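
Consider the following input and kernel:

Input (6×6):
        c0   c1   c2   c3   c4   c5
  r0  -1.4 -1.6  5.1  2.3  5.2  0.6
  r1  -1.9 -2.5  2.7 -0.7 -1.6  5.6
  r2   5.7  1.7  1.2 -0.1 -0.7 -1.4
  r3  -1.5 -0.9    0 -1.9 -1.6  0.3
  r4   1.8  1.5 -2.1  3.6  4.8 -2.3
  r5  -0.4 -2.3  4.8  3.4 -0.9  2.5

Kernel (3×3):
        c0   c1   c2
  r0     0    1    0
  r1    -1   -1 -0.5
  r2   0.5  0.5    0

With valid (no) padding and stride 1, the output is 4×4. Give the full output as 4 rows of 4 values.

Output[0,0]: The receptive field on the input at this output position is [-1.4 -1.6 5.1 / -1.9 -2.5 2.7 / 5.7 1.7 1.2]. Elementwise product with the kernel and sum: -1.6·1 + -1.9·-1 + -2.5·-1 + 2.7·-0.5 + 5.7·0.5 + 1.7·0.5.

5.15 6.7 1.65 4.3
-11.7 -0.6 -2.4 -1.85
5.75 2.75 3.35 6.85
-4.5 0.05 -1.7 -7.6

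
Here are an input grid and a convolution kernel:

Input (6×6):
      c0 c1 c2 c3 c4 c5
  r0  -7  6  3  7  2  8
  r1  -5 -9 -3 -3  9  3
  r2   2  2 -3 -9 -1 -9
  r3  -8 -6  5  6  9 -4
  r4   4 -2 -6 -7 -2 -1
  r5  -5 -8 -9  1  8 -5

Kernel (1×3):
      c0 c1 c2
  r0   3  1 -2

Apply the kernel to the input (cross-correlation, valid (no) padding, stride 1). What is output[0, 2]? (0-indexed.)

12

The receptive field on the input at this output position is [3 7 2]. Elementwise product with the kernel and sum: 3·3 + 7·1 + 2·-2.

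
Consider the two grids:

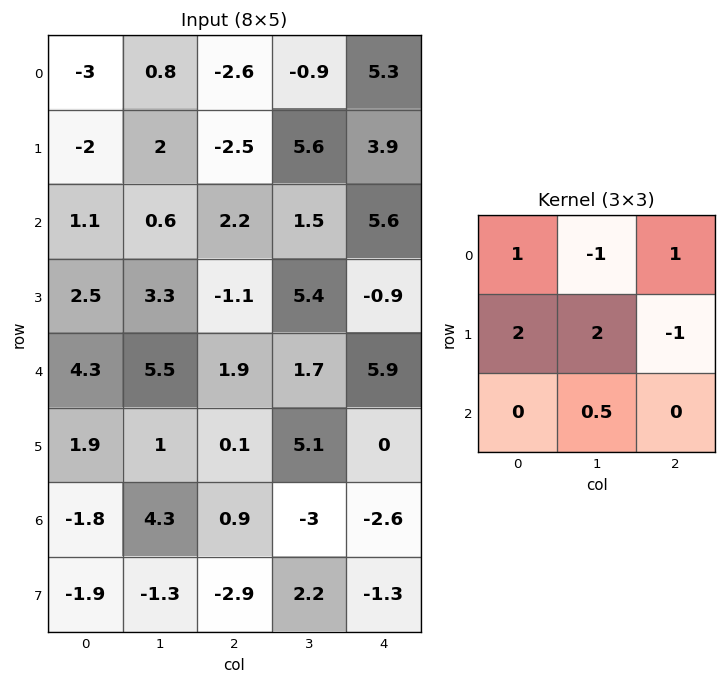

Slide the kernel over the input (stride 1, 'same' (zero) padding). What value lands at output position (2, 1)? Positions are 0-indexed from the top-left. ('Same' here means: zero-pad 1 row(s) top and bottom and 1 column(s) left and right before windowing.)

-3.65

The receptive field on the zero-padded input at this output position is [-2 2 -2.5 / 1.1 0.6 2.2 / 2.5 3.3 -1.1]. Elementwise product with the kernel and sum: -2·1 + 2·-1 + -2.5·1 + 1.1·2 + 0.6·2 + 2.2·-1 + 3.3·0.5.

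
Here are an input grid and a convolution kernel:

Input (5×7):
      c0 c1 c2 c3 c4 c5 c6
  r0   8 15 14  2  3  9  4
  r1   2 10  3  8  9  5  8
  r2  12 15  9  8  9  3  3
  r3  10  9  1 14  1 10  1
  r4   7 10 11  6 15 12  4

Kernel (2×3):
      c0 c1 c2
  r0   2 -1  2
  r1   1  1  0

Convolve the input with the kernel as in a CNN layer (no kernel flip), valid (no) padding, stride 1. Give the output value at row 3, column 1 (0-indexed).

The receptive field on the input at this output position is [9 1 14 / 10 11 6]. Elementwise product with the kernel and sum: 9·2 + 1·-1 + 14·2 + 10·1 + 11·1.

66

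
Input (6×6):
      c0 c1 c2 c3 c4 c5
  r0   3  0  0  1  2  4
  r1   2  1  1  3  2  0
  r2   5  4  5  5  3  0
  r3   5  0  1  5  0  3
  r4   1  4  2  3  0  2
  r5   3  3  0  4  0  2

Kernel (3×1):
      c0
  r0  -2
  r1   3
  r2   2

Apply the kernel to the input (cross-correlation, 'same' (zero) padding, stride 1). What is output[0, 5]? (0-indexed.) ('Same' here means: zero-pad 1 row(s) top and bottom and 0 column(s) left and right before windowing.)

12

The receptive field on the zero-padded input at this output position is [0 / 4 / 0]. Elementwise product with the kernel and sum: 0·-2 + 4·3 + 0·2.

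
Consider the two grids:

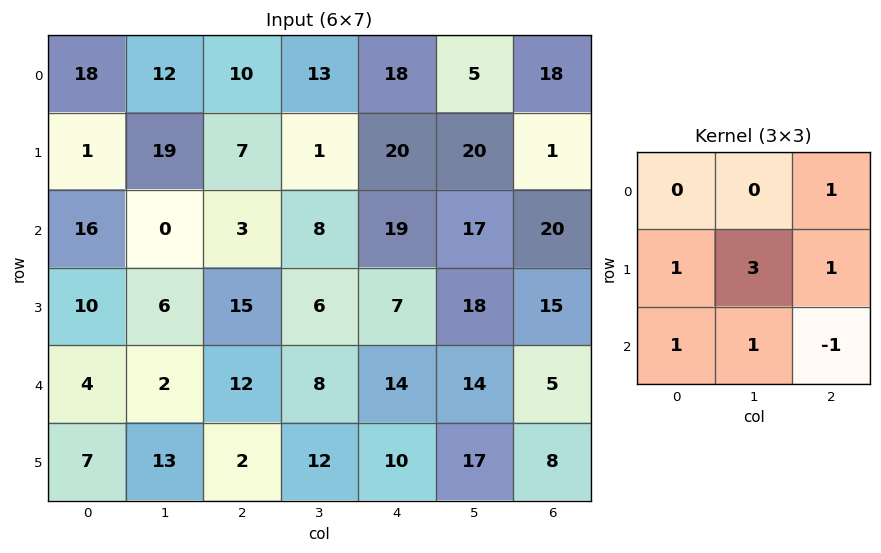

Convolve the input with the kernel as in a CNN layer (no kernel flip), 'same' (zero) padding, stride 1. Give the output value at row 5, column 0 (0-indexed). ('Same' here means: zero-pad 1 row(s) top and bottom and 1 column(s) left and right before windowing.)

The receptive field on the zero-padded input at this output position is [0 4 2 / 0 7 13 / 0 0 0]. Elementwise product with the kernel and sum: 2·1 + 0·1 + 7·3 + 13·1 + 0·1 + 0·1 + 0·-1.

36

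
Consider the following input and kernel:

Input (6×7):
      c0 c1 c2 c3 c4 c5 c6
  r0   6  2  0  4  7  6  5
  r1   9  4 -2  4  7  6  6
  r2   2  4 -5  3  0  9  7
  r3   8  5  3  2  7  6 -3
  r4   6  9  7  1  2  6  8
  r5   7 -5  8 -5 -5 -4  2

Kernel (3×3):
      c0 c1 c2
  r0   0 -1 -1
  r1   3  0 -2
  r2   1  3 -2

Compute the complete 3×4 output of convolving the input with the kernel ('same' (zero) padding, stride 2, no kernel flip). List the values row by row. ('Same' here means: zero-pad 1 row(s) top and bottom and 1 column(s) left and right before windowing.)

15 -12 13 42
-7 14 -11 18
0 49 -34 23

Output[0,0]: The receptive field on the zero-padded input at this output position is [0 0 0 / 0 6 2 / 0 9 4]. Elementwise product with the kernel and sum: 0·-1 + 0·-1 + 0·3 + 2·-2 + 0·1 + 9·3 + 4·-2.
Output[0,1]: The receptive field on the zero-padded input at this output position is [0 0 0 / 2 0 4 / 4 -2 4]. Elementwise product with the kernel and sum: 0·-1 + 0·-1 + 2·3 + 4·-2 + 4·1 + -2·3 + 4·-2.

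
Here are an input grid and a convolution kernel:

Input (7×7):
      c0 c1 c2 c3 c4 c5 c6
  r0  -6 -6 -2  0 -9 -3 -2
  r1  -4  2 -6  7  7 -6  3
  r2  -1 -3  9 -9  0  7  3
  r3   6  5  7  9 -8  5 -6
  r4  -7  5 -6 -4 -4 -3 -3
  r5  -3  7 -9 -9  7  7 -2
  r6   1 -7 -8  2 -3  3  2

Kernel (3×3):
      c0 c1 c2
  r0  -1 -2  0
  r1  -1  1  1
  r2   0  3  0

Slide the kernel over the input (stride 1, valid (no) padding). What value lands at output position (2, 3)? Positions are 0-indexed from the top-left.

The receptive field on the input at this output position is [-9 0 7 / 9 -8 5 / -4 -4 -3]. Elementwise product with the kernel and sum: -9·-1 + 0·-2 + 9·-1 + -8·1 + 5·1 + -4·3.

-15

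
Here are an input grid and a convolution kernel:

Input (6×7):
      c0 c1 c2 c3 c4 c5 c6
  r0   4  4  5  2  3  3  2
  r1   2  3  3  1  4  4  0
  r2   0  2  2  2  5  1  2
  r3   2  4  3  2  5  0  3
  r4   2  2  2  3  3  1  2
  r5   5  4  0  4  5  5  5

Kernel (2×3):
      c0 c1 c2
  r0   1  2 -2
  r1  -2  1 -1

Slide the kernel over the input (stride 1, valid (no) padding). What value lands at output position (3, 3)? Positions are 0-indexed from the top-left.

8

The receptive field on the input at this output position is [2 5 0 / 3 3 1]. Elementwise product with the kernel and sum: 2·1 + 5·2 + 0·-2 + 3·-2 + 3·1 + 1·-1.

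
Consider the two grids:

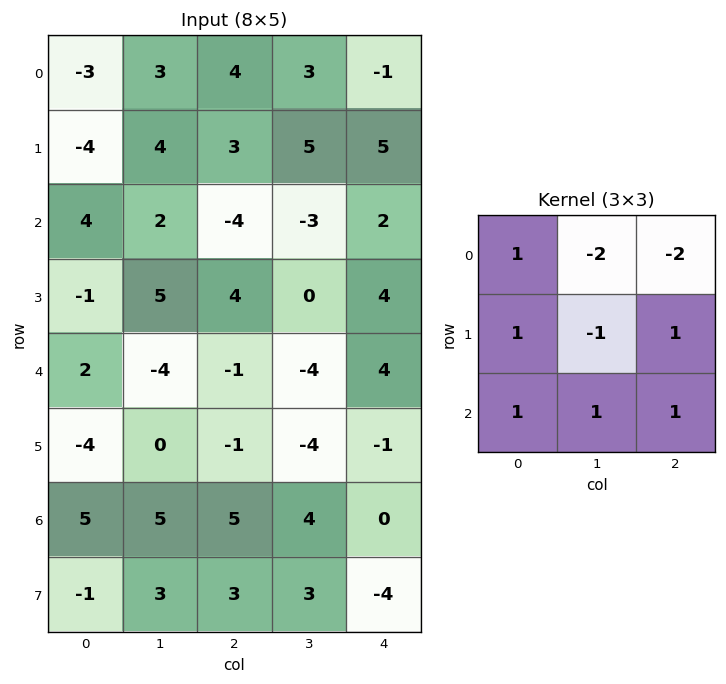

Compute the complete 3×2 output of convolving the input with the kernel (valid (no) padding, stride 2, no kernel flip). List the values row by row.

-20 -2
3 5
22 10

Output[0,0]: The receptive field on the input at this output position is [-3 3 4 / -4 4 3 / 4 2 -4]. Elementwise product with the kernel and sum: -3·1 + 3·-2 + 4·-2 + -4·1 + 4·-1 + 3·1 + 4·1 + 2·1 + -4·1.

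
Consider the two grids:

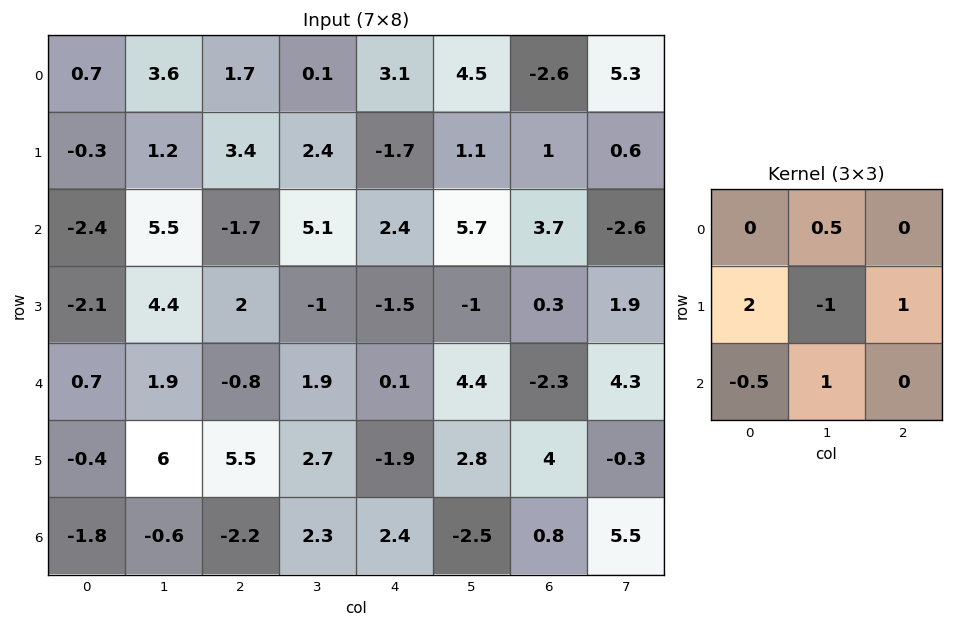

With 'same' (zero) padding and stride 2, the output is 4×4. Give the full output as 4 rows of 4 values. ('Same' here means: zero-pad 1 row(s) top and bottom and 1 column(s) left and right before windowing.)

Output[0,0]: The receptive field on the zero-padded input at this output position is [0 0 0 / 0 0.7 3.6 / 0 -0.3 1.2]. Elementwise product with the kernel and sum: 0·0.5 + 0·2 + 0.7·-1 + 3.6·1 + 0·-0.5 + -0.3·1.
Output[0,1]: The receptive field on the zero-padded input at this output position is [0 0 0 / 3.6 1.7 0.1 / 1.2 3.4 2.4]. Elementwise product with the kernel and sum: 0·0.5 + 3.6·2 + 1.7·-1 + 0.1·1 + 1.2·-0.5 + 3.4·1.

2.6 8.4 -1.3 17.35
5.65 19.3 11.65 6.4
-0.25 10 4.1 18.15
1 6.05 -1.25 1.7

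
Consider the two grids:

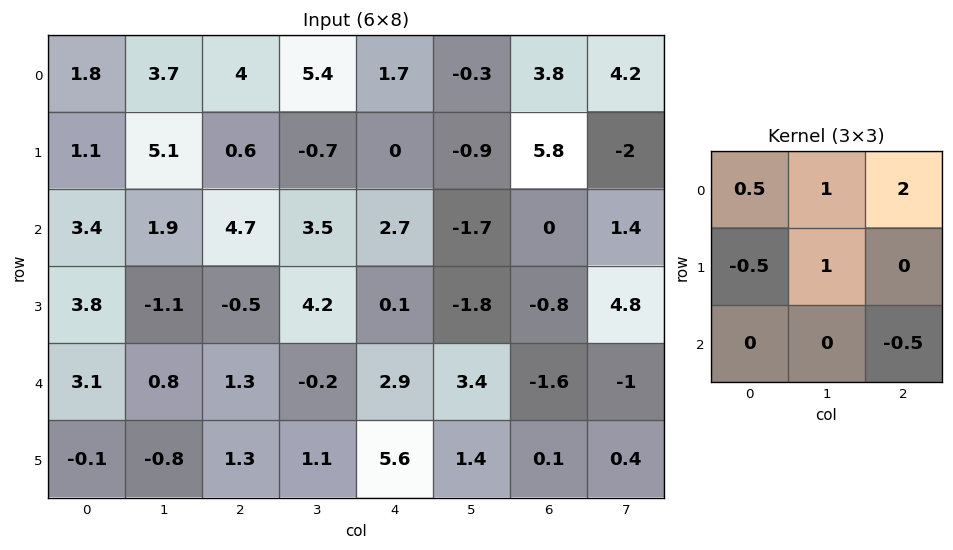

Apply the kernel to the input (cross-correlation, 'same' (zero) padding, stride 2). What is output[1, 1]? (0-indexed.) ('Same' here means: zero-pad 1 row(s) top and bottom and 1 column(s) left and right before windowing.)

3.4

The receptive field on the zero-padded input at this output position is [5.1 0.6 -0.7 / 1.9 4.7 3.5 / -1.1 -0.5 4.2]. Elementwise product with the kernel and sum: 5.1·0.5 + 0.6·1 + -0.7·2 + 1.9·-0.5 + 4.7·1 + 4.2·-0.5.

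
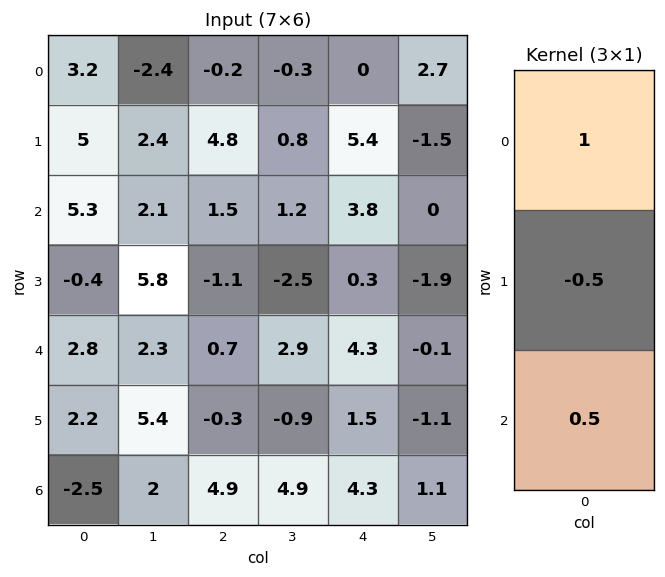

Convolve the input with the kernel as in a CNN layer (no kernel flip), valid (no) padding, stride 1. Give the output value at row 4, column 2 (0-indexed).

The receptive field on the input at this output position is [0.7 / -0.3 / 4.9]. Elementwise product with the kernel and sum: 0.7·1 + -0.3·-0.5 + 4.9·0.5.

3.3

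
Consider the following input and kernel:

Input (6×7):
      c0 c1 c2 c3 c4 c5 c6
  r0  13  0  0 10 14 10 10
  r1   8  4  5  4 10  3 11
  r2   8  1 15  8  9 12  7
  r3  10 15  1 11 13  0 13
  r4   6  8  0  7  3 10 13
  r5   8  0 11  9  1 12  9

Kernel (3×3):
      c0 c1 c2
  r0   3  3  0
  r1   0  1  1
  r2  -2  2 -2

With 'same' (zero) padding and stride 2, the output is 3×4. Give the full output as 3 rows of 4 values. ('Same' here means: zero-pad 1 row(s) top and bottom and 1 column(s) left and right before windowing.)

Output[0,0]: The receptive field on the zero-padded input at this output position is [0 0 0 / 0 13 0 / 0 8 4]. Elementwise product with the kernel and sum: 0·3 + 0·3 + 13·1 + 0·1 + 0·-2 + 8·2 + 4·-2.

21 4 30 26
23 0 67 75
60 59 45 46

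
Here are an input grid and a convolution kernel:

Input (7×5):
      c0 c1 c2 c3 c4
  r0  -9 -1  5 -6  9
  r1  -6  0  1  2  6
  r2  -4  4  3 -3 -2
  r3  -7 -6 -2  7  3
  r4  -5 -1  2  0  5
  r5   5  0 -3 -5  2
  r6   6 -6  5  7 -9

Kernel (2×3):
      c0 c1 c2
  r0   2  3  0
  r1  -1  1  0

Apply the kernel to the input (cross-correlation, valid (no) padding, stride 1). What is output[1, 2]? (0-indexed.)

The receptive field on the input at this output position is [1 2 6 / 3 -3 -2]. Elementwise product with the kernel and sum: 1·2 + 2·3 + 3·-1 + -3·1.

2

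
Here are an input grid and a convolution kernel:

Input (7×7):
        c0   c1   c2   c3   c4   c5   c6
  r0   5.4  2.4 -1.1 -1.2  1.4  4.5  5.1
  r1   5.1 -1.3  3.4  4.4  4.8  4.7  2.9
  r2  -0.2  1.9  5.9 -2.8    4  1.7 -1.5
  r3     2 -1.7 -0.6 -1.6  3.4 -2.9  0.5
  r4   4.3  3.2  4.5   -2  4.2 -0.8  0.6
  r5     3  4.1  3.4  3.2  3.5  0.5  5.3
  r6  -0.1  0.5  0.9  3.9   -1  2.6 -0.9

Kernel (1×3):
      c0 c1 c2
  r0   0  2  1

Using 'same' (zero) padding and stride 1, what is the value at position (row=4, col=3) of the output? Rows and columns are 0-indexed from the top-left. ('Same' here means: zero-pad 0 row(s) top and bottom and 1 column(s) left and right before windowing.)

The receptive field on the zero-padded input at this output position is [4.5 -2 4.2]. Elementwise product with the kernel and sum: -2·2 + 4.2·1.

0.2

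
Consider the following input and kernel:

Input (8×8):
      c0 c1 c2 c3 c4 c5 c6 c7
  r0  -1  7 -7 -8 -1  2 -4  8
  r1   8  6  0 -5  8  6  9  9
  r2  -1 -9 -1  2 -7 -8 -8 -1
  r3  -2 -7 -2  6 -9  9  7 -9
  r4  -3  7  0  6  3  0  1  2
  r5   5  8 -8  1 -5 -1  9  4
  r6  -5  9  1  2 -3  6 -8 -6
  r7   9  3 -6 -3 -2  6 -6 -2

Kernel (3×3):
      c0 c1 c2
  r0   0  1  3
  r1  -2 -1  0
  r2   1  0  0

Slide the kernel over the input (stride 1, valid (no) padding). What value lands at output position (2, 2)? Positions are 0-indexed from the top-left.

-21

The receptive field on the input at this output position is [-1 2 -7 / -2 6 -9 / 0 6 3]. Elementwise product with the kernel and sum: 2·1 + -7·3 + -2·-2 + 6·-1 + 0·1.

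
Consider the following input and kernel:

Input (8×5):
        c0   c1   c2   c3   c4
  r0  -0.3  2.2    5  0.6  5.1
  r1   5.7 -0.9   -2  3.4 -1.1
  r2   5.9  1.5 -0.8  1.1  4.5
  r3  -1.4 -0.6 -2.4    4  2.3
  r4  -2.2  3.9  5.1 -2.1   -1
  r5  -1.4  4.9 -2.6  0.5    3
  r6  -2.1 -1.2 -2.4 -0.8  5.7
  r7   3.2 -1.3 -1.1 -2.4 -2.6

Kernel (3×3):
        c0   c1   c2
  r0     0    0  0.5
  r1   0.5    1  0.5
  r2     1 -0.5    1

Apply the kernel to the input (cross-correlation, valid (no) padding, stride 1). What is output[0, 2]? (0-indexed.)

7.55

The receptive field on the input at this output position is [5 0.6 5.1 / -2 3.4 -1.1 / -0.8 1.1 4.5]. Elementwise product with the kernel and sum: 5.1·0.5 + -2·0.5 + 3.4·1 + -1.1·0.5 + -0.8·1 + 1.1·-0.5 + 4.5·1.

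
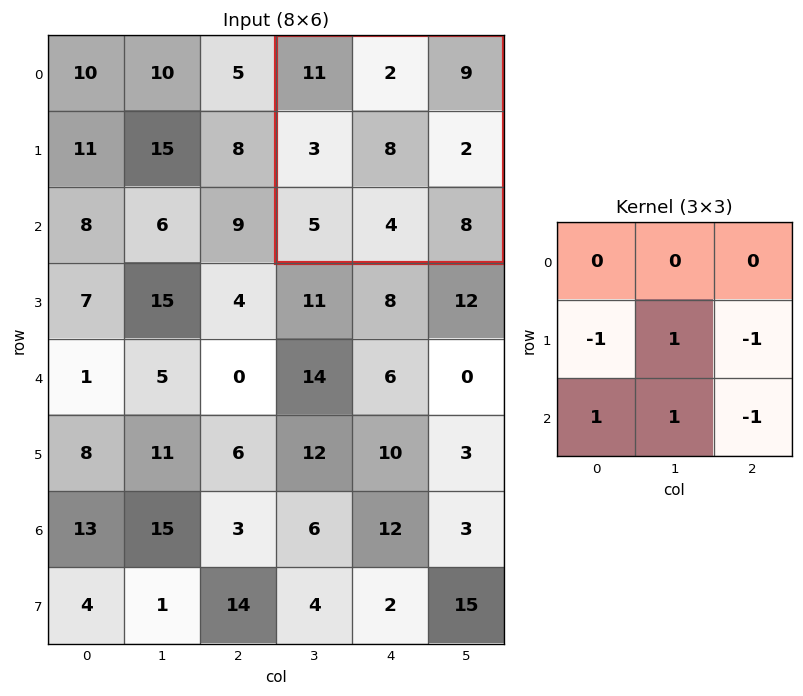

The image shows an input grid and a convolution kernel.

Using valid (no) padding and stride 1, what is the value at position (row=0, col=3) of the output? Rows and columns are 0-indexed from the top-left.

The receptive field on the input at this output position is [11 2 9 / 3 8 2 / 5 4 8]. Elementwise product with the kernel and sum: 3·-1 + 8·1 + 2·-1 + 5·1 + 4·1 + 8·-1.

4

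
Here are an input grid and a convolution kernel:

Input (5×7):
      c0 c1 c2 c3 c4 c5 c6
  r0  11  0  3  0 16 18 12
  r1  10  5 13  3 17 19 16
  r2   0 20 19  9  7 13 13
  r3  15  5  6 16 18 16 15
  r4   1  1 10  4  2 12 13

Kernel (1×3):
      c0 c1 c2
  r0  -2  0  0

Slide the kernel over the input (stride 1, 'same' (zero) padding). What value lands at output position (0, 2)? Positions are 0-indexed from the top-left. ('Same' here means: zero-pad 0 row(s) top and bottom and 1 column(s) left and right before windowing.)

The receptive field on the zero-padded input at this output position is [0 3 0]. Elementwise product with the kernel and sum: 0·-2.

0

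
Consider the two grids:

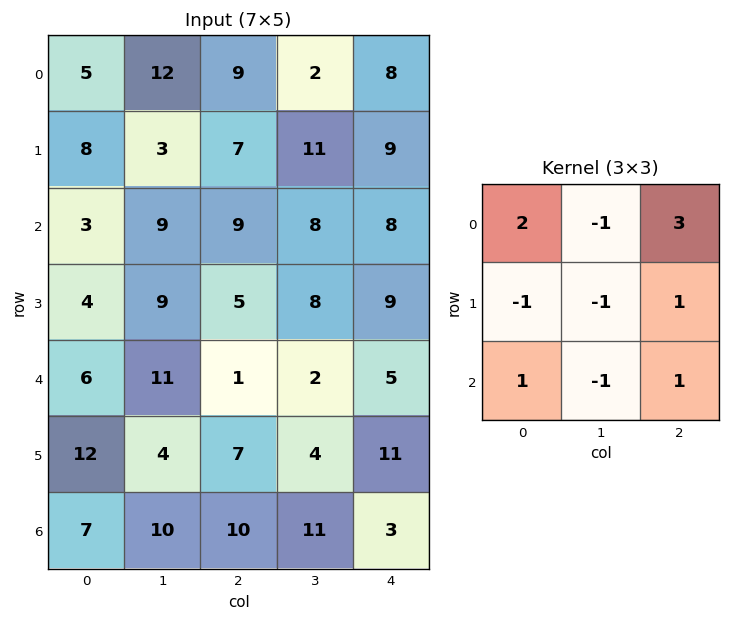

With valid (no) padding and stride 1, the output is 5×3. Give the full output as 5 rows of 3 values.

Output[0,0]: The receptive field on the input at this output position is [5 12 9 / 8 3 7 / 3 9 9]. Elementwise product with the kernel and sum: 5·2 + 12·-1 + 9·3 + 8·-1 + 3·-1 + 7·1 + 3·1 + 9·-1 + 9·1.
Output[0,1]: The receptive field on the input at this output position is [12 9 2 / 3 7 11 / 9 9 8]. Elementwise product with the kernel and sum: 12·2 + 9·-1 + 2·3 + 3·-1 + 7·-1 + 11·1 + 9·1 + 9·-1 + 8·1.

24 30 40
31 34 27
12 39 34
13 28 45
2 31 17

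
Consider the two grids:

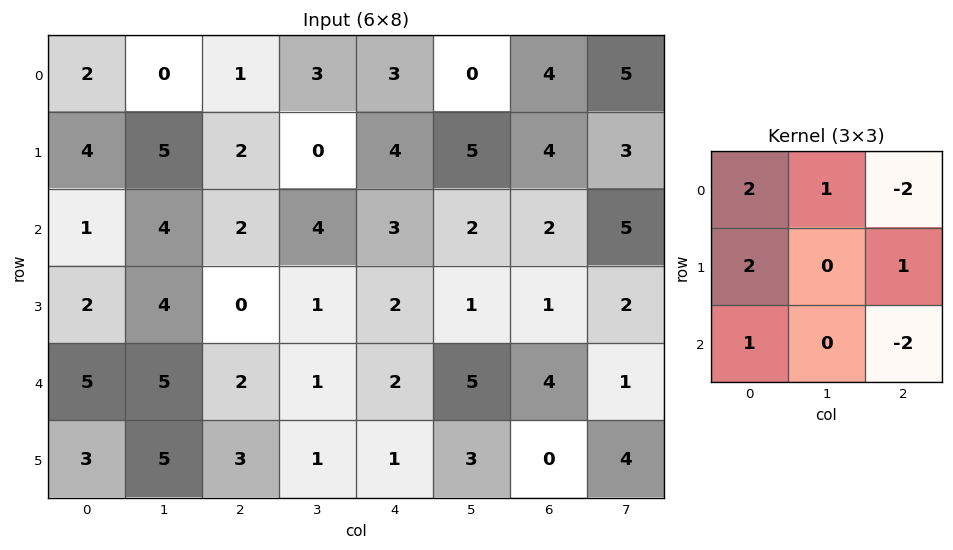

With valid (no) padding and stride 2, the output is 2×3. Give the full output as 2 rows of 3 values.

9 3 9
7 2 3

Output[0,0]: The receptive field on the input at this output position is [2 0 1 / 4 5 2 / 1 4 2]. Elementwise product with the kernel and sum: 2·2 + 0·1 + 1·-2 + 4·2 + 2·1 + 1·1 + 2·-2.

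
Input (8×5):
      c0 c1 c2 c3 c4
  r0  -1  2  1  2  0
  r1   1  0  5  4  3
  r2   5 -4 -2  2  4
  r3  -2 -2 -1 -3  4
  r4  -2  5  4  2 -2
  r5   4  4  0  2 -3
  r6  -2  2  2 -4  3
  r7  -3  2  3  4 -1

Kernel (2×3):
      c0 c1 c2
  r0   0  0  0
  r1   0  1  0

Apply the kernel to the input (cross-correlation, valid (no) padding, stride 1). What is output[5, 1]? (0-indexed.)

2

The receptive field on the input at this output position is [4 0 2 / 2 2 -4]. Elementwise product with the kernel and sum: 2·1.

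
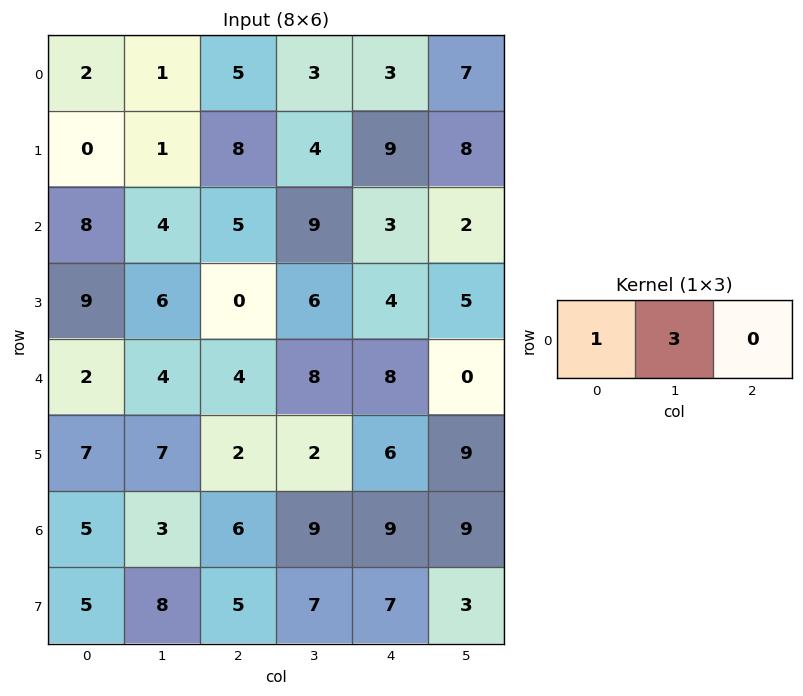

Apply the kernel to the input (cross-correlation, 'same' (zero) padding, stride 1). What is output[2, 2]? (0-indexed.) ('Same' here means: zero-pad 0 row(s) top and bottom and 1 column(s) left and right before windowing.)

The receptive field on the zero-padded input at this output position is [4 5 9]. Elementwise product with the kernel and sum: 4·1 + 5·3.

19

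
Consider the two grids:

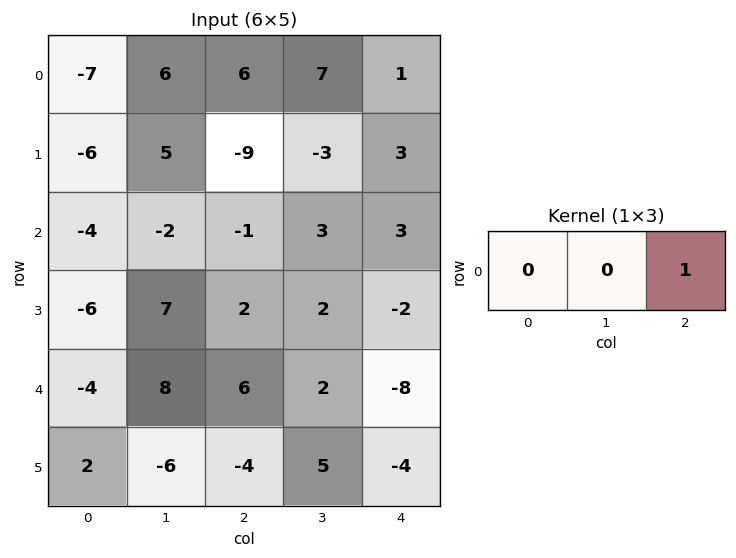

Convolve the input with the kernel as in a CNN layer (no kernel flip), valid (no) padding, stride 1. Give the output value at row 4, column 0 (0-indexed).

6

The receptive field on the input at this output position is [-4 8 6]. Elementwise product with the kernel and sum: 6·1.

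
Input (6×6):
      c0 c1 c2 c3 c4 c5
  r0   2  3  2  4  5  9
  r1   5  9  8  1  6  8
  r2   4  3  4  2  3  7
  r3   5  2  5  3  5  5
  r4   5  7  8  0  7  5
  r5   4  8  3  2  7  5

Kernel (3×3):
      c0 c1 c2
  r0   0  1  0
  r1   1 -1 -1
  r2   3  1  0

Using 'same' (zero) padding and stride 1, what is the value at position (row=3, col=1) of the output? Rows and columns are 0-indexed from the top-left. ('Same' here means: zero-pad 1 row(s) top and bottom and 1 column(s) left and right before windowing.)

The receptive field on the zero-padded input at this output position is [4 3 4 / 5 2 5 / 5 7 8]. Elementwise product with the kernel and sum: 3·1 + 5·1 + 2·-1 + 5·-1 + 5·3 + 7·1.

23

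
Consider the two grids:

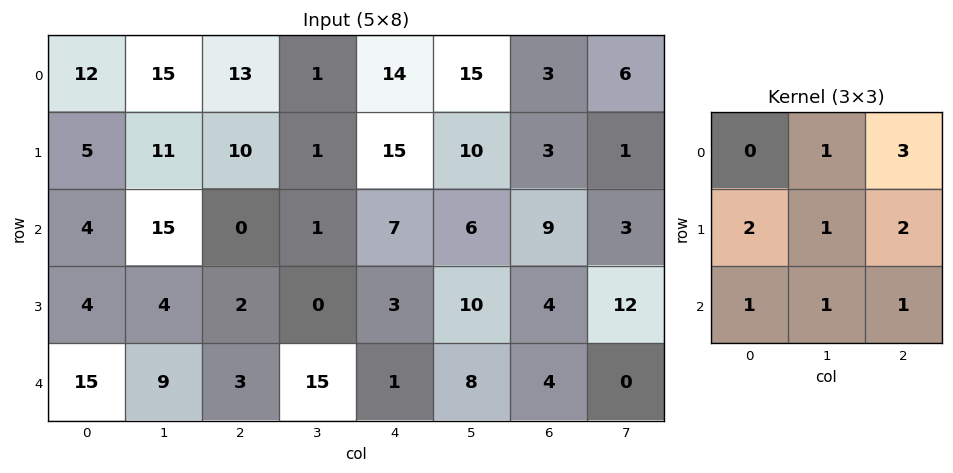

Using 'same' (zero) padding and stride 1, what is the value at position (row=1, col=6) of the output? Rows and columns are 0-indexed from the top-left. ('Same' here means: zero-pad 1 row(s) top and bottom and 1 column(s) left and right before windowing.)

64

The receptive field on the zero-padded input at this output position is [15 3 6 / 10 3 1 / 6 9 3]. Elementwise product with the kernel and sum: 3·1 + 6·3 + 10·2 + 3·1 + 1·2 + 6·1 + 9·1 + 3·1.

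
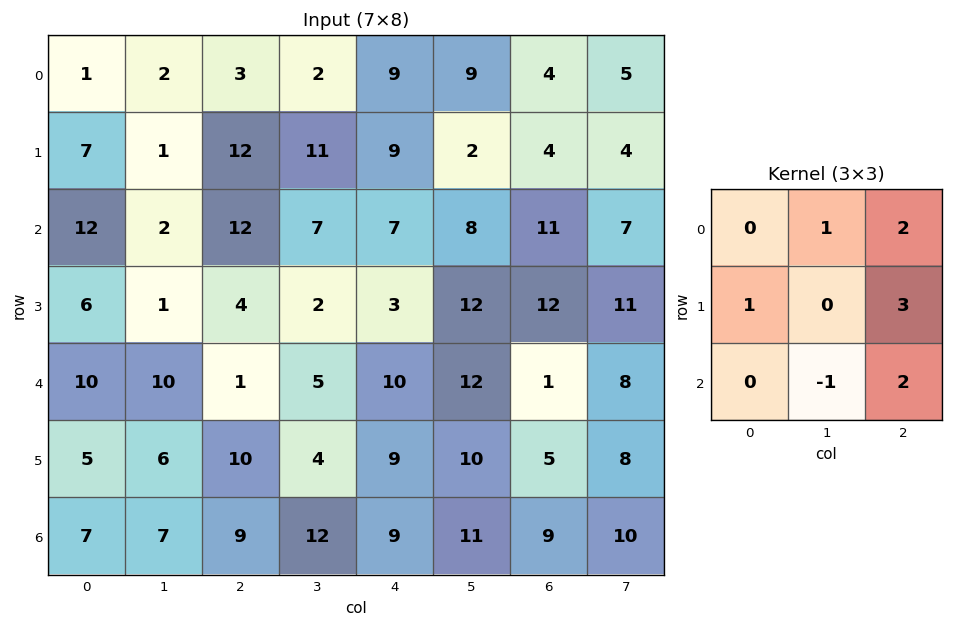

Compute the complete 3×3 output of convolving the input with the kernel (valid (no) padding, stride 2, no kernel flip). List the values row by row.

73 66 52
36 49 59
58 68 45

Output[0,0]: The receptive field on the input at this output position is [1 2 3 / 7 1 12 / 12 2 12]. Elementwise product with the kernel and sum: 2·1 + 3·2 + 7·1 + 12·3 + 2·-1 + 12·2.
Output[0,1]: The receptive field on the input at this output position is [3 2 9 / 12 11 9 / 12 7 7]. Elementwise product with the kernel and sum: 2·1 + 9·2 + 12·1 + 9·3 + 7·-1 + 7·2.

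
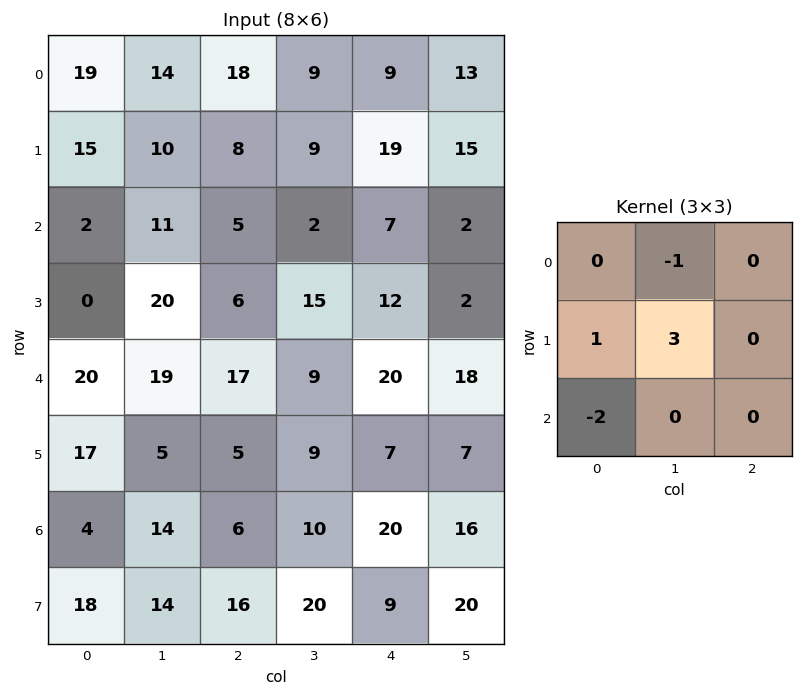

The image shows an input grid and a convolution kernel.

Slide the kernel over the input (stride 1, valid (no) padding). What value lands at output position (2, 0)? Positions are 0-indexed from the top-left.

9

The receptive field on the input at this output position is [2 11 5 / 0 20 6 / 20 19 17]. Elementwise product with the kernel and sum: 11·-1 + 0·1 + 20·3 + 20·-2.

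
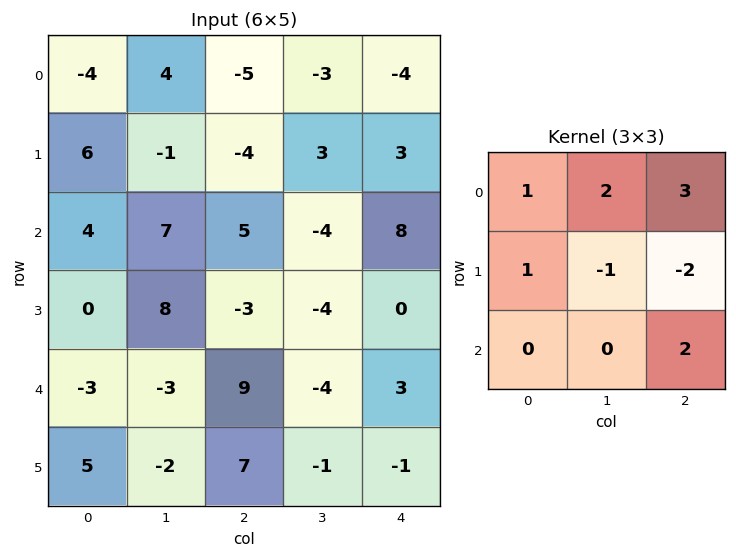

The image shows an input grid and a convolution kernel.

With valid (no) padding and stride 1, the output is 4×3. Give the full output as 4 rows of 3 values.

14 -26 -20
-27 2 4
49 16 28
3 -16 -6

Output[0,0]: The receptive field on the input at this output position is [-4 4 -5 / 6 -1 -4 / 4 7 5]. Elementwise product with the kernel and sum: -4·1 + 4·2 + -5·3 + 6·1 + -1·-1 + -4·-2 + 5·2.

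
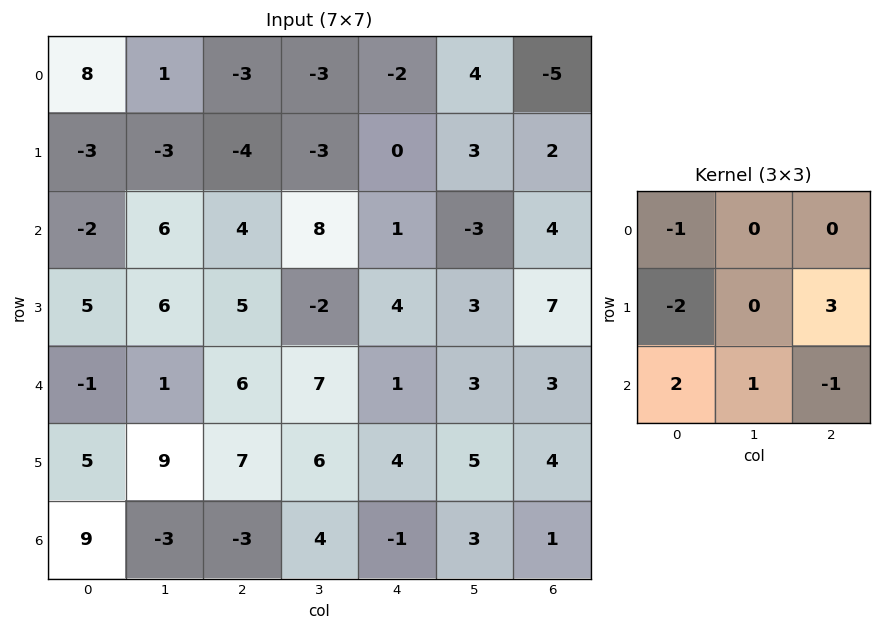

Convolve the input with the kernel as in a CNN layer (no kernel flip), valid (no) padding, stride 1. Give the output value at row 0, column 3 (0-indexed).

38

The receptive field on the input at this output position is [-3 -2 4 / -3 0 3 / 8 1 -3]. Elementwise product with the kernel and sum: -3·-1 + -3·-2 + 3·3 + 8·2 + 1·1 + -3·-1.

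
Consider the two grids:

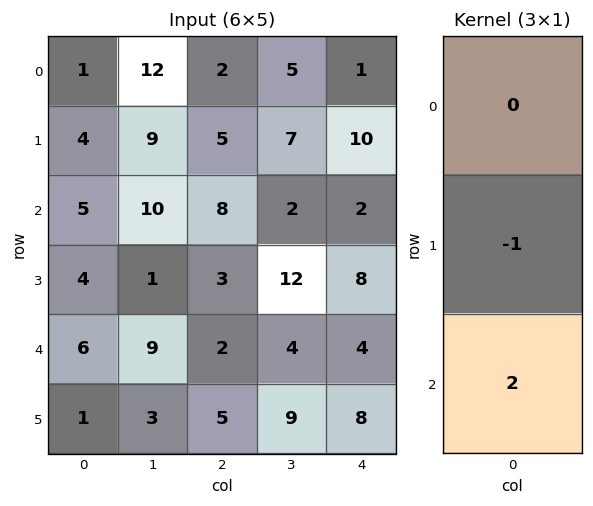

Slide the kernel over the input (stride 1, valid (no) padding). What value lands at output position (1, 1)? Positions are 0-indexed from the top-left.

-8

The receptive field on the input at this output position is [9 / 10 / 1]. Elementwise product with the kernel and sum: 10·-1 + 1·2.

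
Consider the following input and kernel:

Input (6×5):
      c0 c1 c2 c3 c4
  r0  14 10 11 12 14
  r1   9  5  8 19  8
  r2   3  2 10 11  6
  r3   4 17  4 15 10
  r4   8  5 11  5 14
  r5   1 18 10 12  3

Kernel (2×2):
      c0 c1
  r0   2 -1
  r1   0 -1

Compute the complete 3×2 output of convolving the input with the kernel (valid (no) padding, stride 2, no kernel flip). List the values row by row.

13 -9
-13 -6
-7 5

Output[0,0]: The receptive field on the input at this output position is [14 10 / 9 5]. Elementwise product with the kernel and sum: 14·2 + 10·-1 + 5·-1.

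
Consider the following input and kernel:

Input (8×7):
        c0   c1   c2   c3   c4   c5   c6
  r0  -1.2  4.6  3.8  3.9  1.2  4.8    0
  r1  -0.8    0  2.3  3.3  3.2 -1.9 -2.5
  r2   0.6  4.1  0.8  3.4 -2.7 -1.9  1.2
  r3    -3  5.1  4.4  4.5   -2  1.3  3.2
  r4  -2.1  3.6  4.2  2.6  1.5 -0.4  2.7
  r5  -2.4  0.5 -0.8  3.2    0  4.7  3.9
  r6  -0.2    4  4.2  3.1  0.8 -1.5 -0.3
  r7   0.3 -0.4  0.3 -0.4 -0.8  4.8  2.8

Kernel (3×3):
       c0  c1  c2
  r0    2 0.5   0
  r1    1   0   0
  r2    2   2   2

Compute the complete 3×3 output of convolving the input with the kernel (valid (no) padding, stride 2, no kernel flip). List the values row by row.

Output[0,0]: The receptive field on the input at this output position is [-1.2 4.6 3.8 / -0.8 0 2.3 / 0.6 4.1 0.8]. Elementwise product with the kernel and sum: -1.2·2 + 4.6·0.5 + -0.8·1 + 0.6·2 + 4.1·2 + 0.8·2.
Output[0,1]: The receptive field on the input at this output position is [3.8 3.9 1.2 / 2.3 3.3 3.2 / 0.8 3.4 -2.7]. Elementwise product with the kernel and sum: 3.8·2 + 3.9·0.5 + 2.3·1 + 0.8·2 + 3.4·2 + -2.7·2.

10.1 14.85 1.2
11.65 24.3 -0.75
11.2 25.1 0.8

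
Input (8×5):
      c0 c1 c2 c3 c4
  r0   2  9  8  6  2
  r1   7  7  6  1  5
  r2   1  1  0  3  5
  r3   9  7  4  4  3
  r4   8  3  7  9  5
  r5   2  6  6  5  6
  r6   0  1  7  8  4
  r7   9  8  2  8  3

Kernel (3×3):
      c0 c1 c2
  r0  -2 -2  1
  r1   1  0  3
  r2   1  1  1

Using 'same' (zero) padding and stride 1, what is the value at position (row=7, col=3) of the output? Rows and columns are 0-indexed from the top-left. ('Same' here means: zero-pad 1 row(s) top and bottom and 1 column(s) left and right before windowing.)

The receptive field on the zero-padded input at this output position is [7 8 4 / 2 8 3 / 0 0 0]. Elementwise product with the kernel and sum: 7·-2 + 8·-2 + 4·1 + 2·1 + 3·3 + 0·1 + 0·1 + 0·1.

-15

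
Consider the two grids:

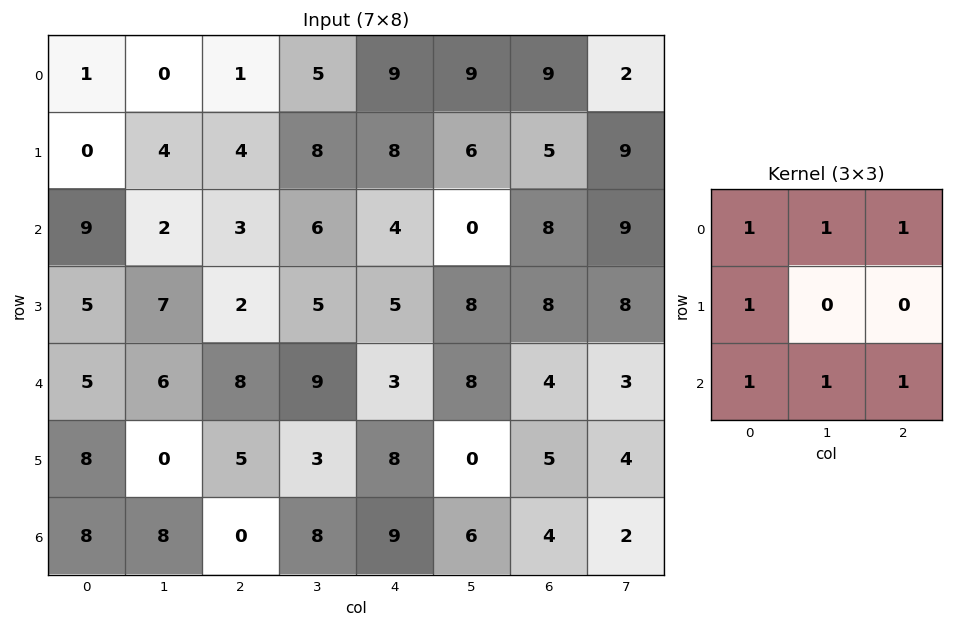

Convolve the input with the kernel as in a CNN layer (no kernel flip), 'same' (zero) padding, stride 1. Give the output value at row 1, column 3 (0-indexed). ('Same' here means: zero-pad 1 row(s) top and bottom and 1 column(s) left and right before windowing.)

The receptive field on the zero-padded input at this output position is [1 5 9 / 4 8 8 / 3 6 4]. Elementwise product with the kernel and sum: 1·1 + 5·1 + 9·1 + 4·1 + 3·1 + 6·1 + 4·1.

32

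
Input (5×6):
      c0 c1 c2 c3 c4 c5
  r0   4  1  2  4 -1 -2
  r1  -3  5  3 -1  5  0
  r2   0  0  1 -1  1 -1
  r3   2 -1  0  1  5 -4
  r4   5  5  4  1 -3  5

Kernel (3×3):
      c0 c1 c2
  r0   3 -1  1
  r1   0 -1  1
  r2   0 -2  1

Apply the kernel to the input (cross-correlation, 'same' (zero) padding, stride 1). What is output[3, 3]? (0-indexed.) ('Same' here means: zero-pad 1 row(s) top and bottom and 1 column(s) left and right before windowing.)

4

The receptive field on the zero-padded input at this output position is [1 -1 1 / 0 1 5 / 4 1 -3]. Elementwise product with the kernel and sum: 1·3 + -1·-1 + 1·1 + 1·-1 + 5·1 + 1·-2 + -3·1.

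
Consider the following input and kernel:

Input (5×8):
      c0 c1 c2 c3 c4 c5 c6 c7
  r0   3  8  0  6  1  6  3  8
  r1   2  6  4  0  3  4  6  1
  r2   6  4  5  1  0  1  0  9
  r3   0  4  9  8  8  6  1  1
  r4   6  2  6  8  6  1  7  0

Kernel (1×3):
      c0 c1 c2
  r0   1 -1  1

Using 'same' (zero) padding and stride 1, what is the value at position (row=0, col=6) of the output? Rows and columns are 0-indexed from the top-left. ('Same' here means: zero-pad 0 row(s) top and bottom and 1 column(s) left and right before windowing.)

The receptive field on the zero-padded input at this output position is [6 3 8]. Elementwise product with the kernel and sum: 6·1 + 3·-1 + 8·1.

11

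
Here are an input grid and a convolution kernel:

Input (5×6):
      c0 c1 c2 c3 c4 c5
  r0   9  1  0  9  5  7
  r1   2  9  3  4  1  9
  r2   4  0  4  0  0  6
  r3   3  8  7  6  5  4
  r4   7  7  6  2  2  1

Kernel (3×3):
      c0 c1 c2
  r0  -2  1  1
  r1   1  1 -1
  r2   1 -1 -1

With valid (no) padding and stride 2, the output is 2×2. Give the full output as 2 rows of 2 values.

Output[0,0]: The receptive field on the input at this output position is [9 1 0 / 2 9 3 / 4 0 4]. Elementwise product with the kernel and sum: 9·-2 + 1·1 + 0·1 + 2·1 + 9·1 + 3·-1 + 4·1 + 0·-1 + 4·-1.

-9 24
-6 2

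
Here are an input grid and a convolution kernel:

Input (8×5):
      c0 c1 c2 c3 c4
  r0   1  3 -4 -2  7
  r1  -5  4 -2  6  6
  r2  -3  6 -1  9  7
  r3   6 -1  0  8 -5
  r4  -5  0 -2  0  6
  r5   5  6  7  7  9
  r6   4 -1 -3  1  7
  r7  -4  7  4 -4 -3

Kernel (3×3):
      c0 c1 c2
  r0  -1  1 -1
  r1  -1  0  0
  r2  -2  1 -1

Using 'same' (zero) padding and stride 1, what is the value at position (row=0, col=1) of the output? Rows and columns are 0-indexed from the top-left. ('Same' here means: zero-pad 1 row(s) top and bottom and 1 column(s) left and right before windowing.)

15

The receptive field on the zero-padded input at this output position is [0 0 0 / 1 3 -4 / -5 4 -2]. Elementwise product with the kernel and sum: 0·-1 + 0·1 + 0·-1 + 1·-1 + -5·-2 + 4·1 + -2·-1.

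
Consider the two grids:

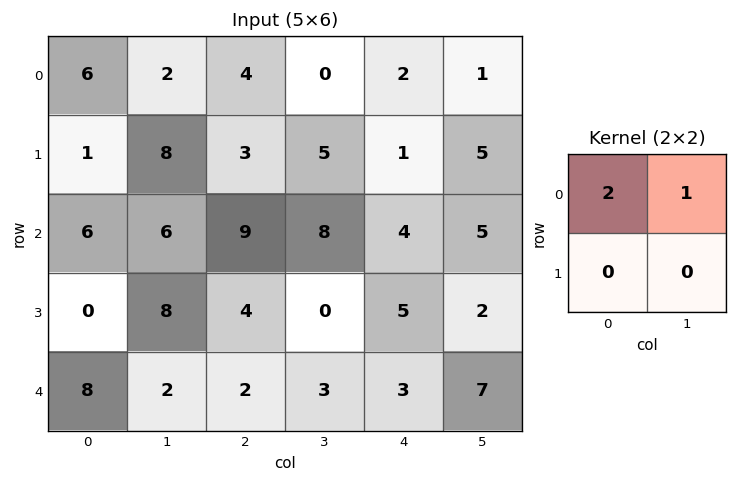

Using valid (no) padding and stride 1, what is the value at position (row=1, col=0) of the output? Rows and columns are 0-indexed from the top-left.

The receptive field on the input at this output position is [1 8 / 6 6]. Elementwise product with the kernel and sum: 1·2 + 8·1.

10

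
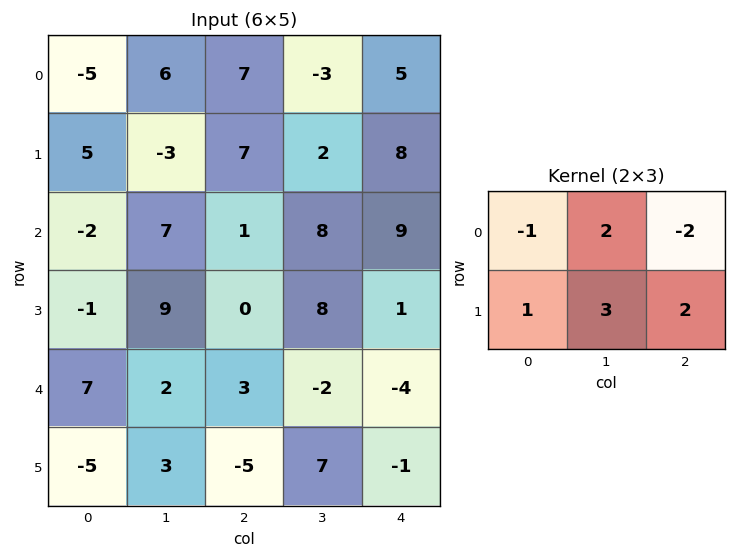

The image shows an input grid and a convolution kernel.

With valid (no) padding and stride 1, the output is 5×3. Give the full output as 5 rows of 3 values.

Output[0,0]: The receptive field on the input at this output position is [-5 6 7 / 5 -3 7]. Elementwise product with the kernel and sum: -5·-1 + 6·2 + 7·-2 + 5·1 + -3·3 + 7·2.

13 36 6
-4 39 24
40 4 23
38 -18 3
-15 10 15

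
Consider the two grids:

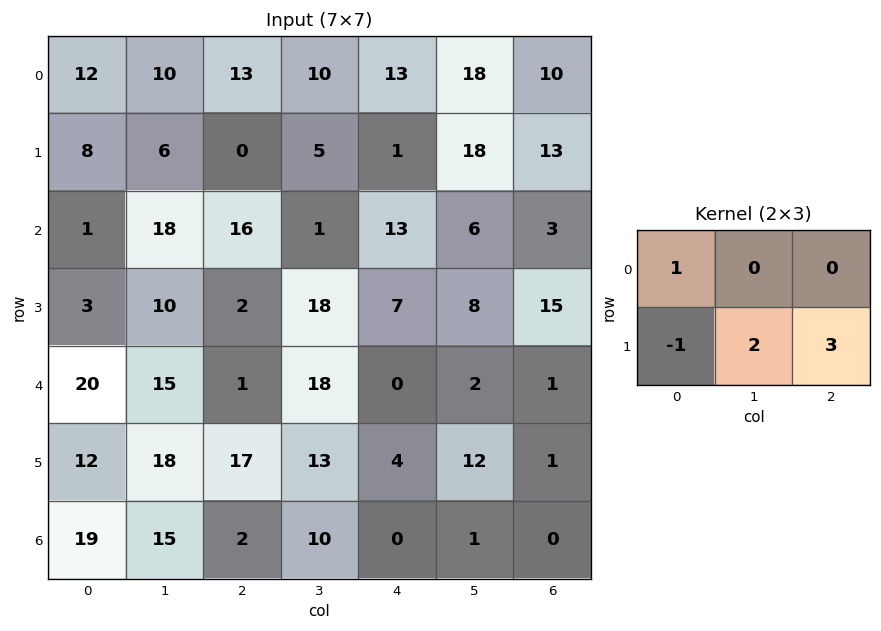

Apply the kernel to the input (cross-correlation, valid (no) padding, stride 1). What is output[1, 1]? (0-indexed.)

The receptive field on the input at this output position is [6 0 5 / 18 16 1]. Elementwise product with the kernel and sum: 6·1 + 18·-1 + 16·2 + 1·3.

23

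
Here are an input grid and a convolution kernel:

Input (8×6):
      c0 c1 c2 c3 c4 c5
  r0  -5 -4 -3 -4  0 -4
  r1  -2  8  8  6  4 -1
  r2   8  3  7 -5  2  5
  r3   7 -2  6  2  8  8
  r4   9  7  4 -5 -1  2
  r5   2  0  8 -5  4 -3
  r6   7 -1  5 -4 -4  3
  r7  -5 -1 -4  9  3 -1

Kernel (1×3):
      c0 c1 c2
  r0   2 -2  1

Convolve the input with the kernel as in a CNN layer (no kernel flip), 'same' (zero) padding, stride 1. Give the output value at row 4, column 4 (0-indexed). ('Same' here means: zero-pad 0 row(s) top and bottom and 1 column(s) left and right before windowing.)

-6

The receptive field on the zero-padded input at this output position is [-5 -1 2]. Elementwise product with the kernel and sum: -5·2 + -1·-2 + 2·1.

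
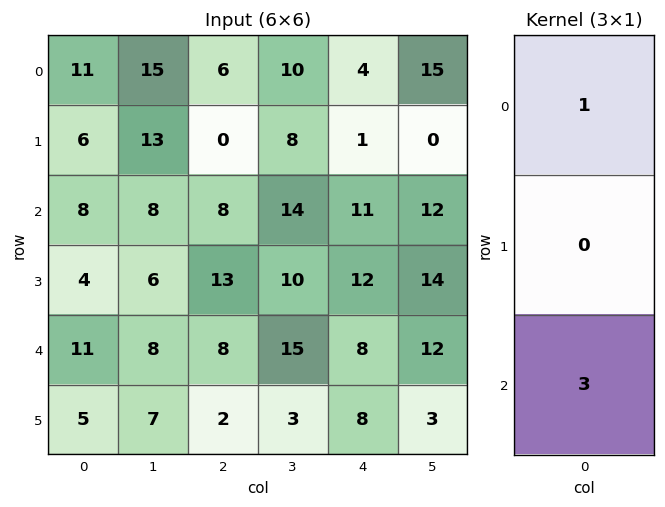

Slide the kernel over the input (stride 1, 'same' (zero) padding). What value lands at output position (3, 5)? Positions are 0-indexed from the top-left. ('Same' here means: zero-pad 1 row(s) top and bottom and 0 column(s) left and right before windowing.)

The receptive field on the zero-padded input at this output position is [12 / 14 / 12]. Elementwise product with the kernel and sum: 12·1 + 12·3.

48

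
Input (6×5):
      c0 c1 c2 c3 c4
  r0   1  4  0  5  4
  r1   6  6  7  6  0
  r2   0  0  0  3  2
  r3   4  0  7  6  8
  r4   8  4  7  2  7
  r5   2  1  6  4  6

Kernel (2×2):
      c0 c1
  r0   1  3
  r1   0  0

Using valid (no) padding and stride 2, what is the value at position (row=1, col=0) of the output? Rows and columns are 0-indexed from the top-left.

0

The receptive field on the input at this output position is [0 0 / 4 0]. Elementwise product with the kernel and sum: 0·1 + 0·3.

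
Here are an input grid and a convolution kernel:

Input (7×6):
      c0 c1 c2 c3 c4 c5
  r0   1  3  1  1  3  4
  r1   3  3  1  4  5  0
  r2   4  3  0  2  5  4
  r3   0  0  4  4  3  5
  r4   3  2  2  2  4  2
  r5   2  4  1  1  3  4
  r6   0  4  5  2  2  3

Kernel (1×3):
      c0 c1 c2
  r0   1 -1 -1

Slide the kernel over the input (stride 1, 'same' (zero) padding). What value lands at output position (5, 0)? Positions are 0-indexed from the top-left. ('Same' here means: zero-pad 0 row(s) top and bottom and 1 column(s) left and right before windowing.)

-6

The receptive field on the zero-padded input at this output position is [0 2 4]. Elementwise product with the kernel and sum: 0·1 + 2·-1 + 4·-1.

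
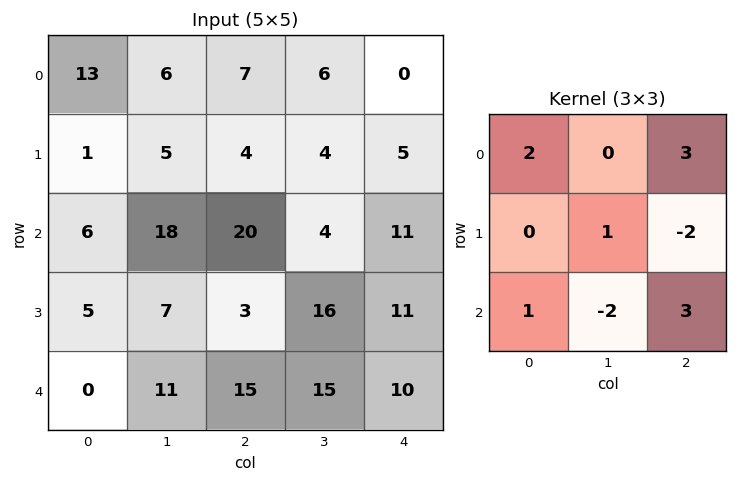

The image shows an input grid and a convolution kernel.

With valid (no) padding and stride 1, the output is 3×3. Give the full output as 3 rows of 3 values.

Output[0,0]: The receptive field on the input at this output position is [13 6 7 / 1 5 4 / 6 18 20]. Elementwise product with the kernel and sum: 13·2 + 7·3 + 5·1 + 4·-2 + 6·1 + 18·-2 + 20·3.

74 16 53
-8 83 9
96 45 82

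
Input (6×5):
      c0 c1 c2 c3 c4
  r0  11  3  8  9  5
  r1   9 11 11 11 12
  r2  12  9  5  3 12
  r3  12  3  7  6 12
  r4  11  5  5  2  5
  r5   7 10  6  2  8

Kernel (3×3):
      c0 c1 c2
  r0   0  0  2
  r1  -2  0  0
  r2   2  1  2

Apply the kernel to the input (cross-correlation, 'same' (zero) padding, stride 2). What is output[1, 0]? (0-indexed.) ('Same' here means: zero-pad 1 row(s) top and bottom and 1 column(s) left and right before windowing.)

40

The receptive field on the zero-padded input at this output position is [0 9 11 / 0 12 9 / 0 12 3]. Elementwise product with the kernel and sum: 11·2 + 0·-2 + 0·2 + 12·1 + 3·2.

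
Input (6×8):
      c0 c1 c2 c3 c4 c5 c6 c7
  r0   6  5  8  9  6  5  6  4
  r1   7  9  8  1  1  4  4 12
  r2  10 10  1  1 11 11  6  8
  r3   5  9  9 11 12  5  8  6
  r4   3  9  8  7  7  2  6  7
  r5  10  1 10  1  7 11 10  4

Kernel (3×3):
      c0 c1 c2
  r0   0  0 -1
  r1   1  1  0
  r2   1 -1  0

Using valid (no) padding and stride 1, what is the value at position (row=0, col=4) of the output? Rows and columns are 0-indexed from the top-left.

The receptive field on the input at this output position is [6 5 6 / 1 4 4 / 11 11 6]. Elementwise product with the kernel and sum: 6·-1 + 1·1 + 4·1 + 11·1 + 11·-1.

-1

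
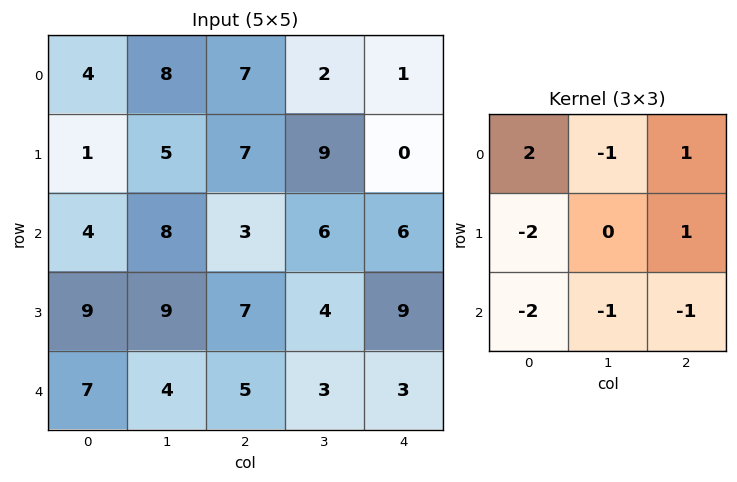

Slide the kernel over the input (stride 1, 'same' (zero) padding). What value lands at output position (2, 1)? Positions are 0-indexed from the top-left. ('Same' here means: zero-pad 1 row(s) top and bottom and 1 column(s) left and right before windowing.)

-35

The receptive field on the zero-padded input at this output position is [1 5 7 / 4 8 3 / 9 9 7]. Elementwise product with the kernel and sum: 1·2 + 5·-1 + 7·1 + 4·-2 + 3·1 + 9·-2 + 9·-1 + 7·-1.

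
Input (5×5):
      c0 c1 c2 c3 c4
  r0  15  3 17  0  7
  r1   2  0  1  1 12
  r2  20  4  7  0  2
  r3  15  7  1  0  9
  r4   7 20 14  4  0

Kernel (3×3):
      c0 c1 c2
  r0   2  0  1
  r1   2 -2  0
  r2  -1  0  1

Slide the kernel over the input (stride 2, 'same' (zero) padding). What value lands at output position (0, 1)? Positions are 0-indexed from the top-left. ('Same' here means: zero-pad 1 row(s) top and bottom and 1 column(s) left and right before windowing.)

-27

The receptive field on the zero-padded input at this output position is [0 0 0 / 3 17 0 / 0 1 1]. Elementwise product with the kernel and sum: 0·2 + 0·1 + 3·2 + 17·-2 + 0·-1 + 1·1.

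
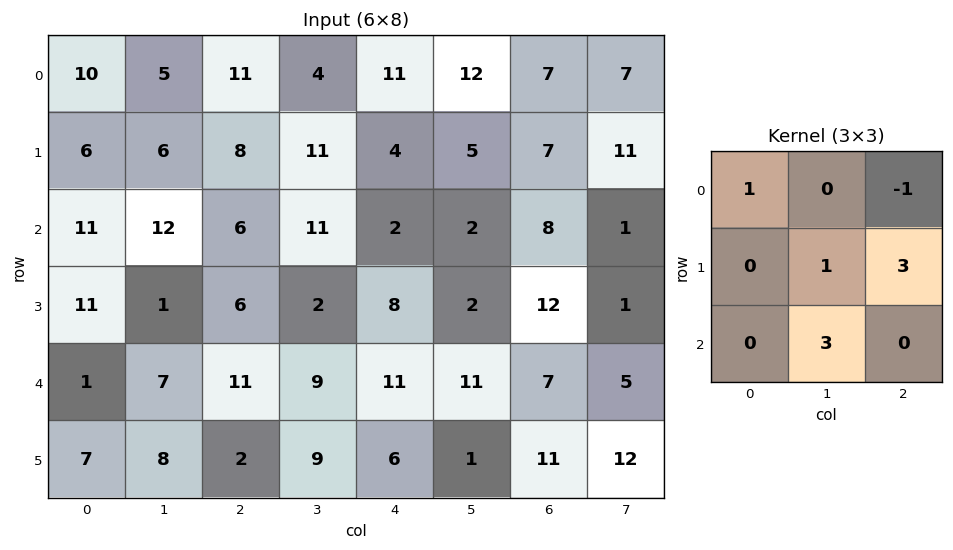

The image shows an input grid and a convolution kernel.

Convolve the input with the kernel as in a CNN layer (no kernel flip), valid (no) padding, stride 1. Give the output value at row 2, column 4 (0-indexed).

65

The receptive field on the input at this output position is [2 2 8 / 8 2 12 / 11 11 7]. Elementwise product with the kernel and sum: 2·1 + 8·-1 + 2·1 + 12·3 + 11·3.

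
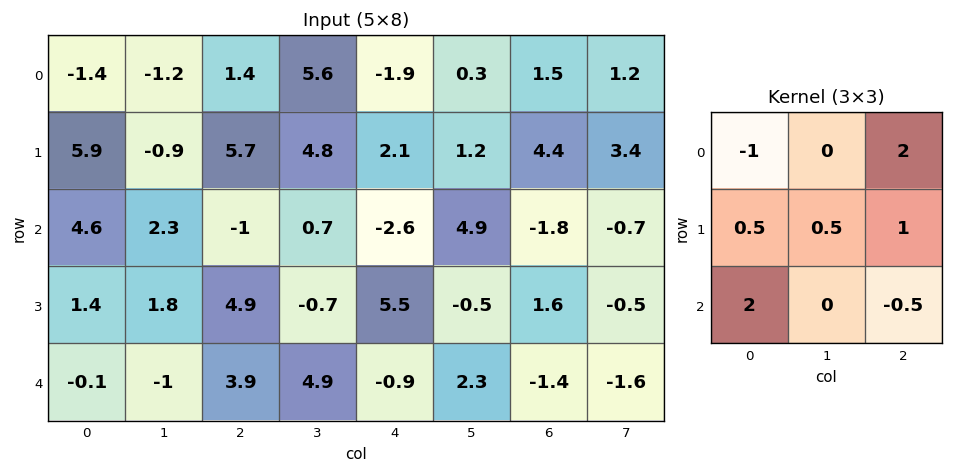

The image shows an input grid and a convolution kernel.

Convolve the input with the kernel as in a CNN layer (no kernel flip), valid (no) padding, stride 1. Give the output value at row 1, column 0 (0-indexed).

8.3

The receptive field on the input at this output position is [5.9 -0.9 5.7 / 4.6 2.3 -1 / 1.4 1.8 4.9]. Elementwise product with the kernel and sum: 5.9·-1 + 5.7·2 + 4.6·0.5 + 2.3·0.5 + -1·1 + 1.4·2 + 4.9·-0.5.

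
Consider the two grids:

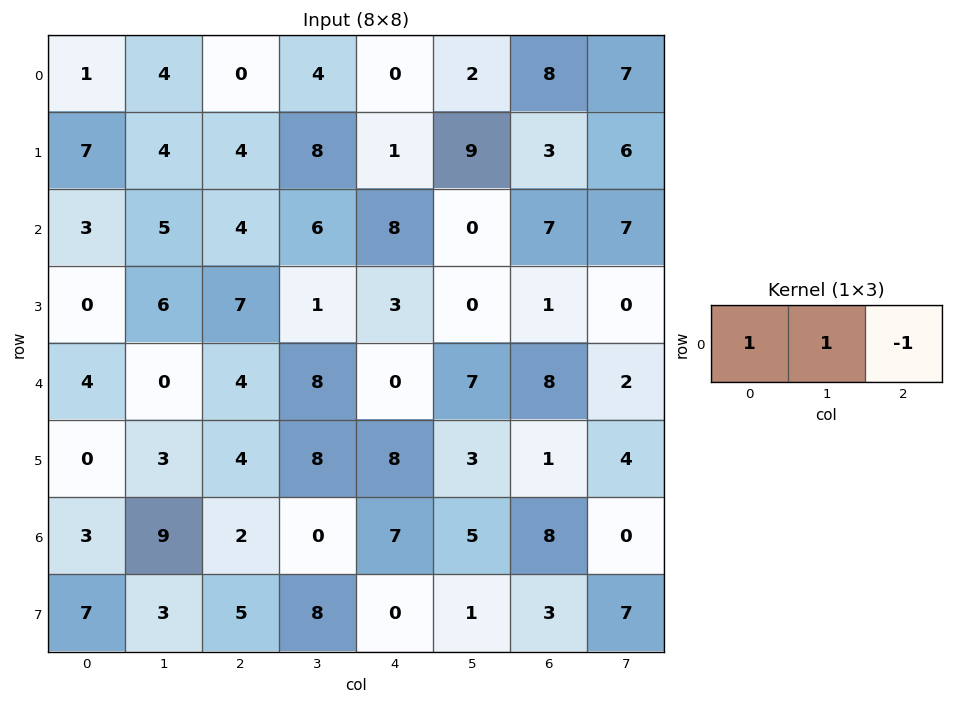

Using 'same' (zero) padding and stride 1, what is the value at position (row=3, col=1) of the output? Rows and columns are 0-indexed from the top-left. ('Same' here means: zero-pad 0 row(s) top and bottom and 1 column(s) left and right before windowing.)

The receptive field on the zero-padded input at this output position is [0 6 7]. Elementwise product with the kernel and sum: 0·1 + 6·1 + 7·-1.

-1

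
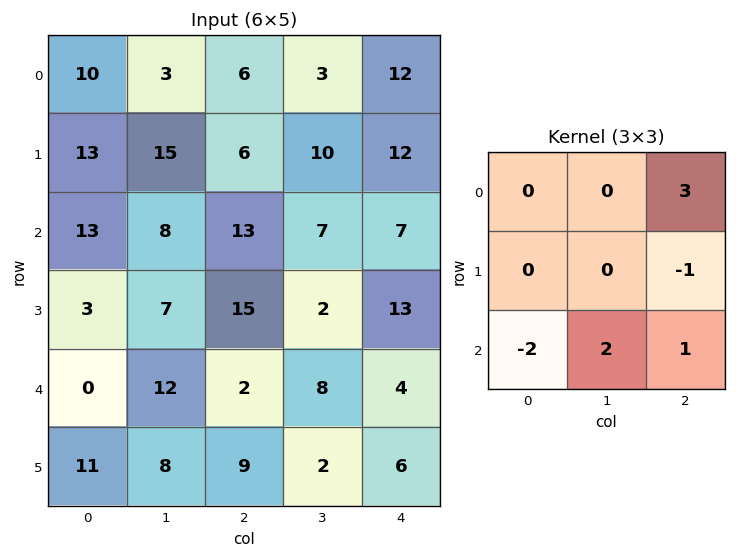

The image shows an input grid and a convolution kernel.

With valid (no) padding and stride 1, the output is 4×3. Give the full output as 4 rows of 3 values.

15 16 19
28 41 16
50 7 24
46 2 27

Output[0,0]: The receptive field on the input at this output position is [10 3 6 / 13 15 6 / 13 8 13]. Elementwise product with the kernel and sum: 6·3 + 6·-1 + 13·-2 + 8·2 + 13·1.
Output[0,1]: The receptive field on the input at this output position is [3 6 3 / 15 6 10 / 8 13 7]. Elementwise product with the kernel and sum: 3·3 + 10·-1 + 8·-2 + 13·2 + 7·1.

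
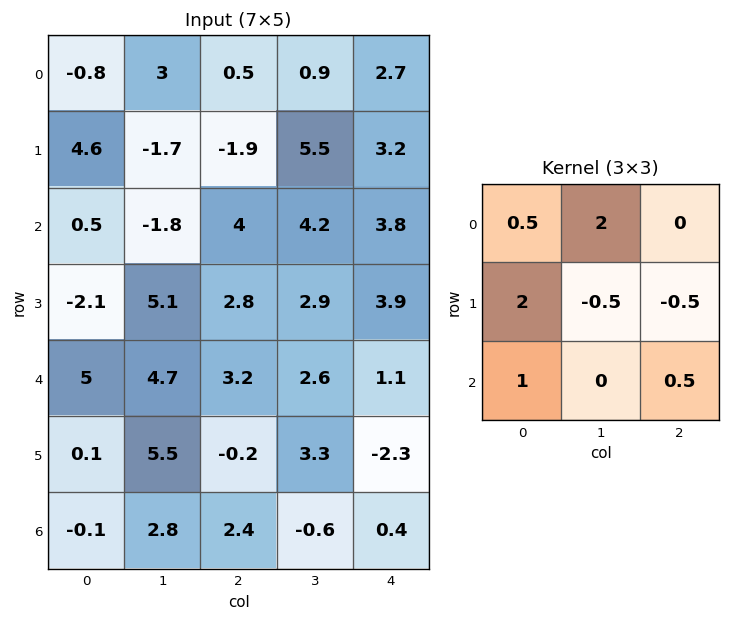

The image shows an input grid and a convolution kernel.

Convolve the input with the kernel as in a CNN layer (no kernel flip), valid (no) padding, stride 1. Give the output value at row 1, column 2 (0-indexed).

The receptive field on the input at this output position is [-1.9 5.5 3.2 / 4 4.2 3.8 / 2.8 2.9 3.9]. Elementwise product with the kernel and sum: -1.9·0.5 + 5.5·2 + 4·2 + 4.2·-0.5 + 3.8·-0.5 + 2.8·1 + 3.9·0.5.

18.8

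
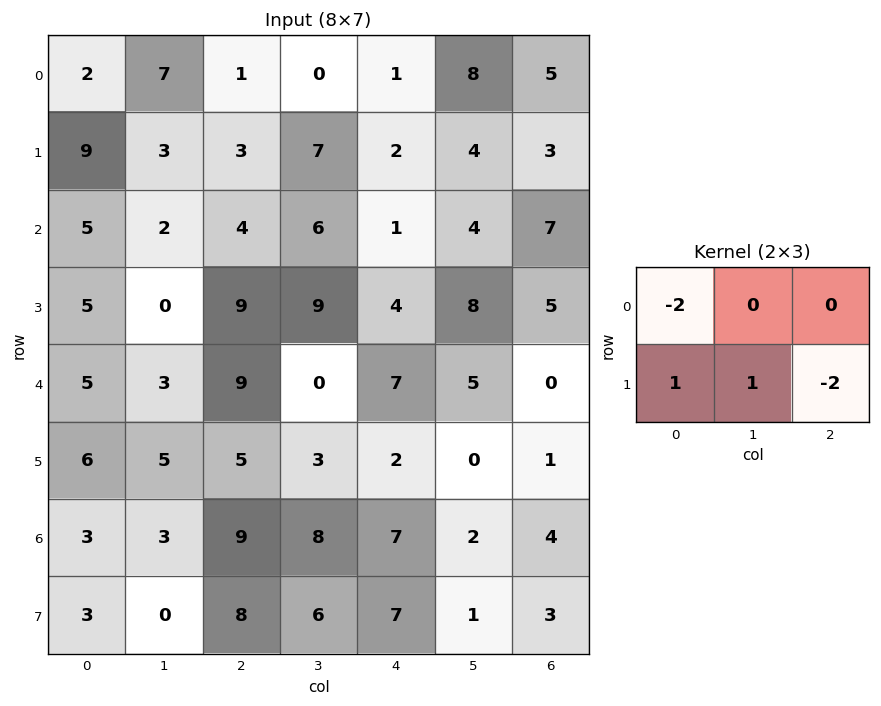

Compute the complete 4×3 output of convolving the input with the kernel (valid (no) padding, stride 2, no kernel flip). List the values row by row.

2 4 -2
-23 2 0
-9 -14 -14
-19 -18 -12

Output[0,0]: The receptive field on the input at this output position is [2 7 1 / 9 3 3]. Elementwise product with the kernel and sum: 2·-2 + 9·1 + 3·1 + 3·-2.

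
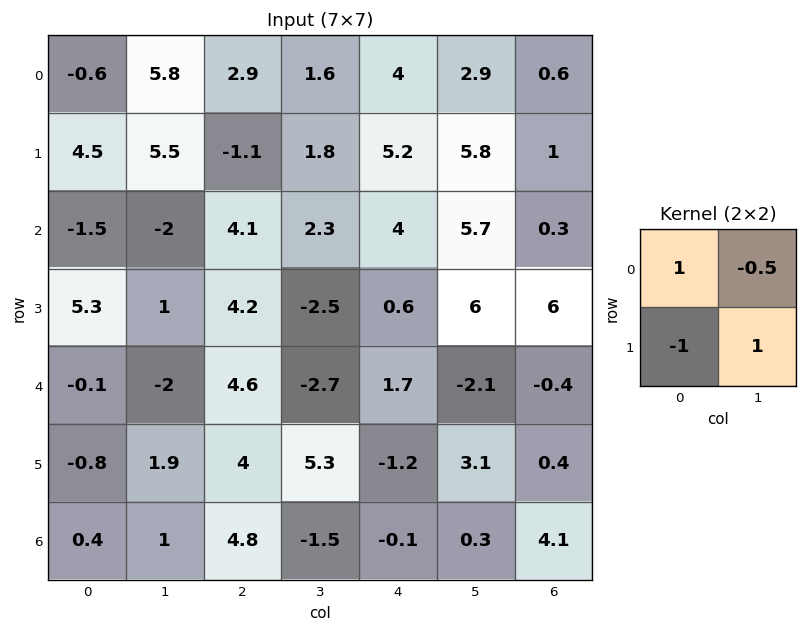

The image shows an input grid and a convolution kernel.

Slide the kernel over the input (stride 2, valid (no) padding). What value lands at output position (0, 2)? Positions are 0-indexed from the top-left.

The receptive field on the input at this output position is [4 2.9 / 5.2 5.8]. Elementwise product with the kernel and sum: 4·1 + 2.9·-0.5 + 5.2·-1 + 5.8·1.

3.15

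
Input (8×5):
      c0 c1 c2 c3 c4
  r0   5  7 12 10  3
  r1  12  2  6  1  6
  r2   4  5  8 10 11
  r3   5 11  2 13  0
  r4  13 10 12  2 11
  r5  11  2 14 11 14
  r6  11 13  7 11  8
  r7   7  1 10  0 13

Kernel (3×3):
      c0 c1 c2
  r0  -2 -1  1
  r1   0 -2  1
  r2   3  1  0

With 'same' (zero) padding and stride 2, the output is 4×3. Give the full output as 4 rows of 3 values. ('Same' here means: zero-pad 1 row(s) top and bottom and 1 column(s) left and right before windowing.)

Output[0,0]: The receptive field on the zero-padded input at this output position is [0 0 0 / 0 5 7 / 0 12 2]. Elementwise product with the kernel and sum: 0·-2 + 0·-1 + 0·1 + 5·-2 + 7·1 + 0·3 + 12·1.
Output[0,1]: The receptive field on the zero-padded input at this output position is [0 0 0 / 7 12 10 / 2 6 1]. Elementwise product with the kernel and sum: 0·-2 + 0·-1 + 0·1 + 12·-2 + 10·1 + 2·3 + 6·1.

9 -2 3
-8 20 9
1 -13 -1
-11 3 -39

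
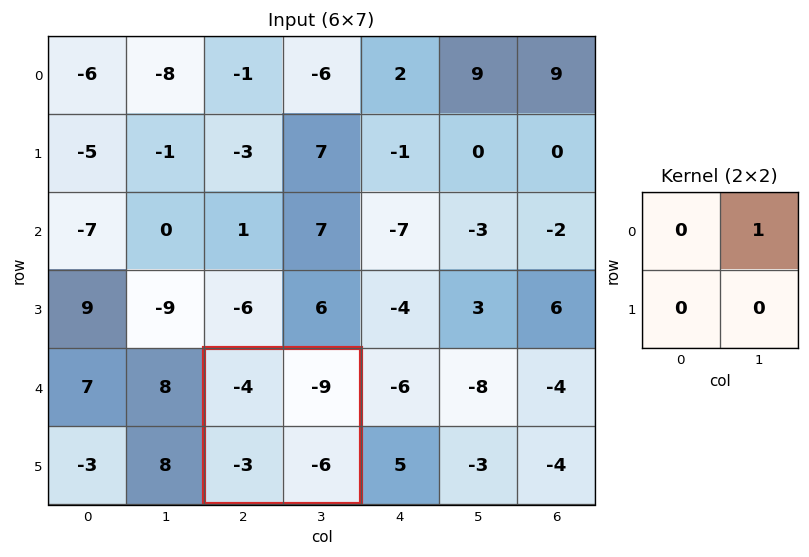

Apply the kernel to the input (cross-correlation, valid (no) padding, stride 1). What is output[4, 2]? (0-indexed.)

-9

The receptive field on the input at this output position is [-4 -9 / -3 -6]. Elementwise product with the kernel and sum: -9·1.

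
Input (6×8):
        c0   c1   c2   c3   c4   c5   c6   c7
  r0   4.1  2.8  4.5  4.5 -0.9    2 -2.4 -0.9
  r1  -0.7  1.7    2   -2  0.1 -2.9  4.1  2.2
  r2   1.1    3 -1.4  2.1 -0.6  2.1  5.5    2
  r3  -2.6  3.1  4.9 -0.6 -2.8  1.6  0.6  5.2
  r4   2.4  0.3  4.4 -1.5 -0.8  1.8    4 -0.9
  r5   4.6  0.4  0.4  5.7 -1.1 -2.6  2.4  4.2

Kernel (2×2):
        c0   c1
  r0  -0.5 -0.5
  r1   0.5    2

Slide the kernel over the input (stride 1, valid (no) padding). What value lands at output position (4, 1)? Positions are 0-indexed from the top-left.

-1.35

The receptive field on the input at this output position is [0.3 4.4 / 0.4 0.4]. Elementwise product with the kernel and sum: 0.3·-0.5 + 4.4·-0.5 + 0.4·0.5 + 0.4·2.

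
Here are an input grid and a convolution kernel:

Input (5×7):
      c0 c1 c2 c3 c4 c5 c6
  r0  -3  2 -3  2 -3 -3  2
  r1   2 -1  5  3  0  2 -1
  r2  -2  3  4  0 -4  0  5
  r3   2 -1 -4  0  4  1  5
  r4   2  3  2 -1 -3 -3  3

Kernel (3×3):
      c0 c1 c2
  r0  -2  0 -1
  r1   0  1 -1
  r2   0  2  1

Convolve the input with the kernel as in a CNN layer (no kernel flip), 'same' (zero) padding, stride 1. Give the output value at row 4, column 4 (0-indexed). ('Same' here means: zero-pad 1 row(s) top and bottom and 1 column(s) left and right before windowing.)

-1

The receptive field on the zero-padded input at this output position is [0 4 1 / -1 -3 -3 / 0 0 0]. Elementwise product with the kernel and sum: 0·-2 + 1·-1 + -3·1 + -3·-1 + 0·2 + 0·1.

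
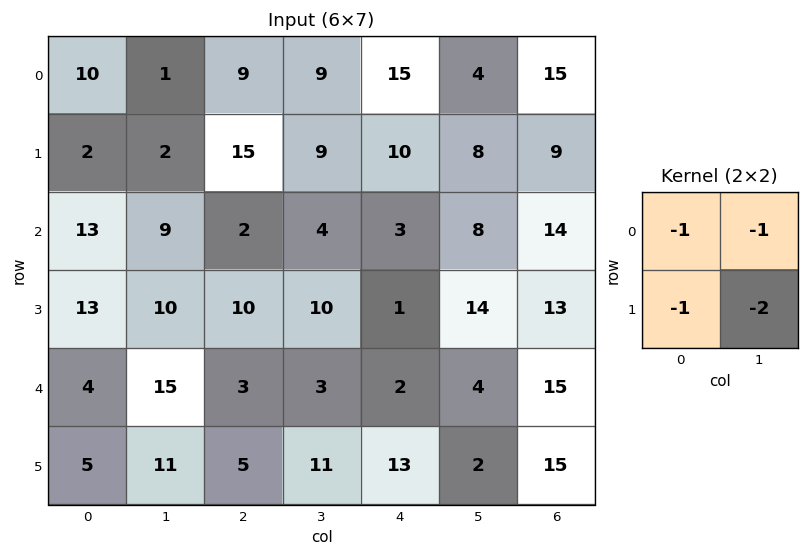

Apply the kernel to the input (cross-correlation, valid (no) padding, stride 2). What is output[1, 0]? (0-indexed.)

The receptive field on the input at this output position is [13 9 / 13 10]. Elementwise product with the kernel and sum: 13·-1 + 9·-1 + 13·-1 + 10·-2.

-55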